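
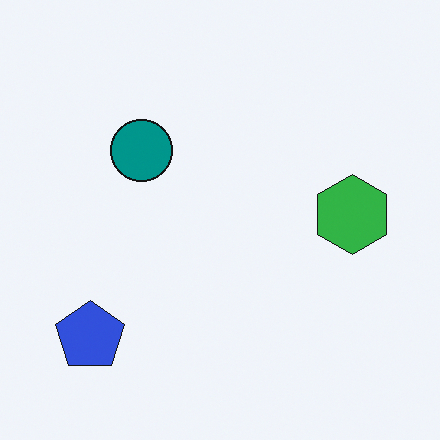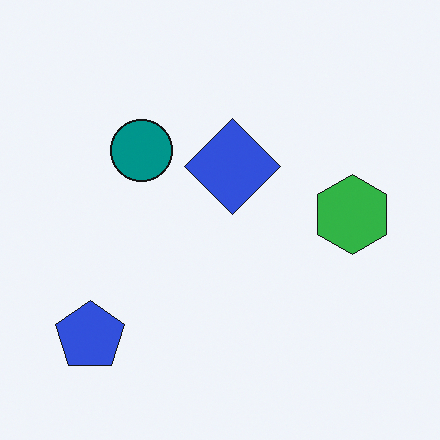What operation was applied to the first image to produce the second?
The second image is the first overlaid with an additional blue diamond.

A blue diamond appears in the second image that is absent from the first.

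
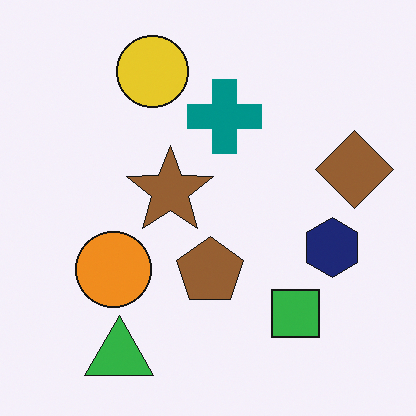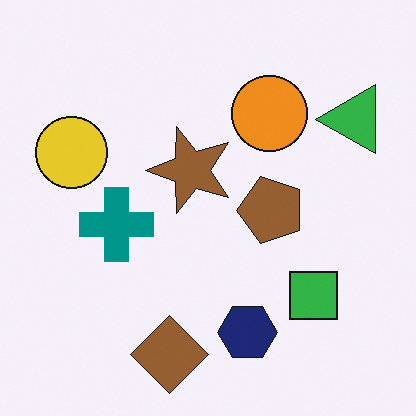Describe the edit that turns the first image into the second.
The image was transposed (reflected across the top-left ↔ bottom-right diagonal).

Shapes have swapped their row and column positions — what was in the top-right is now in the bottom-left — a diagonal reflection.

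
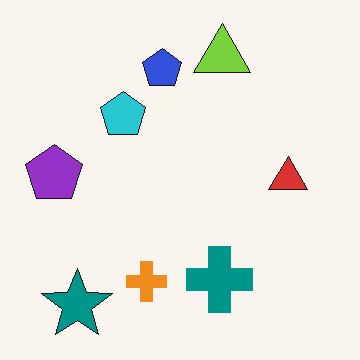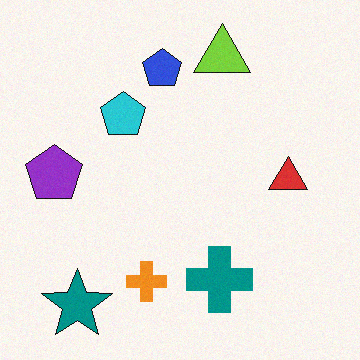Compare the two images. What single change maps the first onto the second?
Degraded with light additive noise.

Random speckle covers the whole image, including the flat background.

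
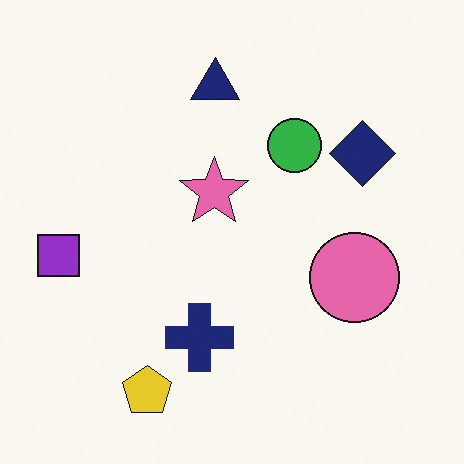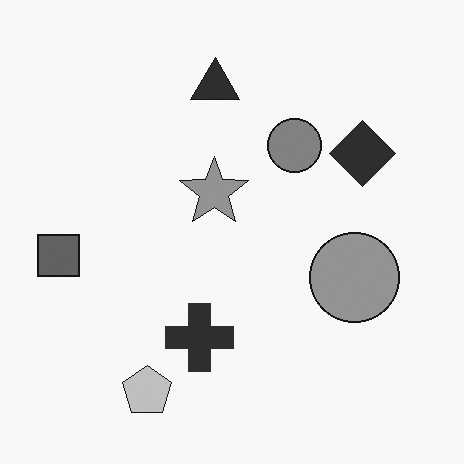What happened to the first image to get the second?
The transformation is: converted to grayscale.

All color is removed — every shape is now a shade of grey.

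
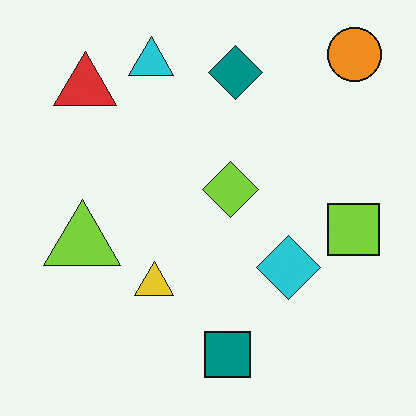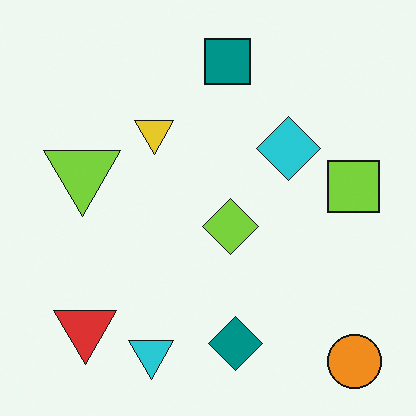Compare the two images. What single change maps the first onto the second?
It was flipped vertically (top ↔ bottom).

The orange circle is in the top-right of the first image and the bottom-right of the second — shapes on opposite sides of the horizontal midline have swapped in a mirror flip.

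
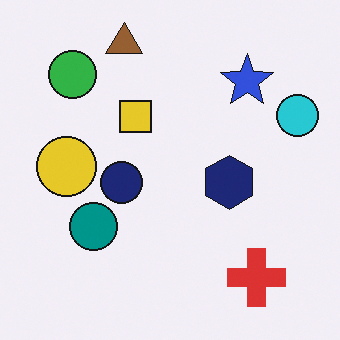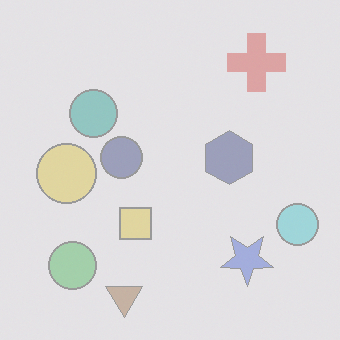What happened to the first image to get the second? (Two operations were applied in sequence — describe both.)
The second image is the first flipped vertically (top ↔ bottom), then given much lower contrast.

The brown triangle is in the top of the first image and the bottom of the second — shapes on opposite sides of the horizontal midline have swapped in a mirror flip. Tones are pushed toward mid-grey across the whole image — a global contrast change.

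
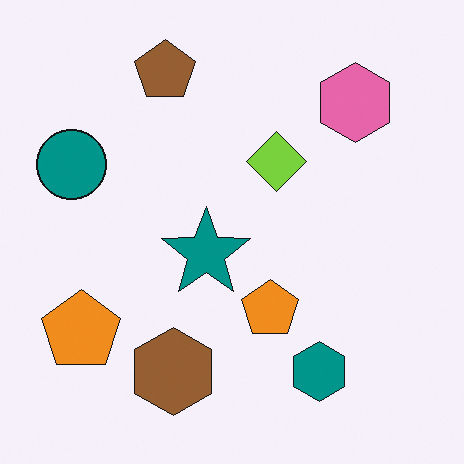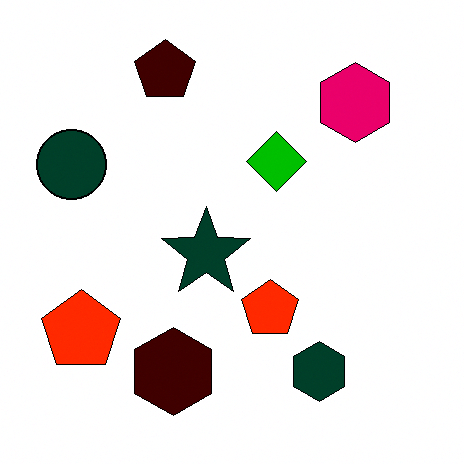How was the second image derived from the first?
The image was given much higher contrast.

Tones are pushed away from mid-grey across the whole image — a global contrast change.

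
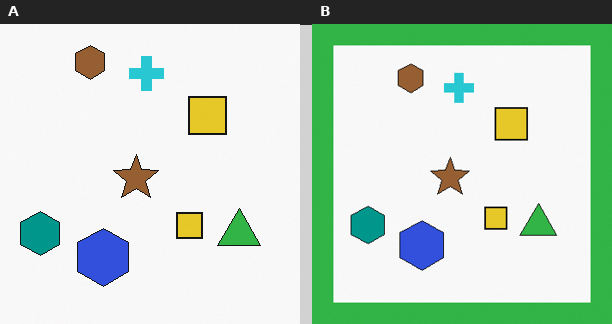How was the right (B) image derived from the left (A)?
This is the original image framed with a green border.

A solid green frame runs around the edge of the right (B) image, with the content slightly shrunk inside it.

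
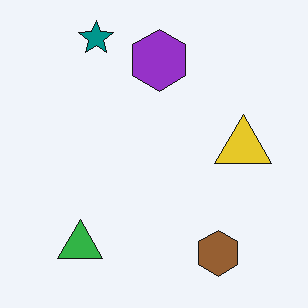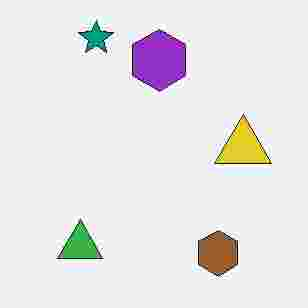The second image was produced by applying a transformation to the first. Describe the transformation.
Degraded with heavy JPEG compression.

Blocky 8×8 compression artifacts appear around shape edges and the flat background shows ringing — characteristic JPEG degradation.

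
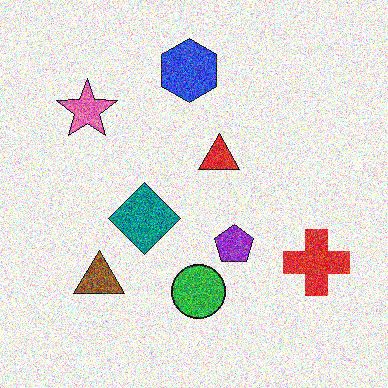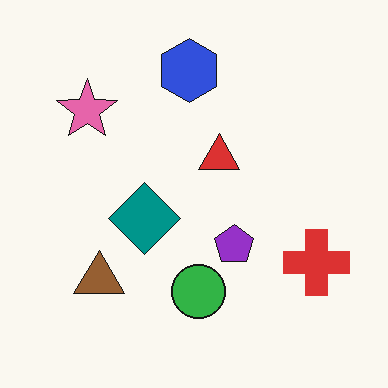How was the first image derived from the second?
It was degraded with strong gaussian noise.

Random speckle covers the whole image, including the flat background.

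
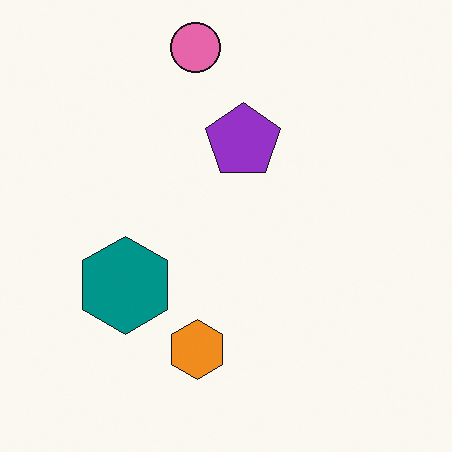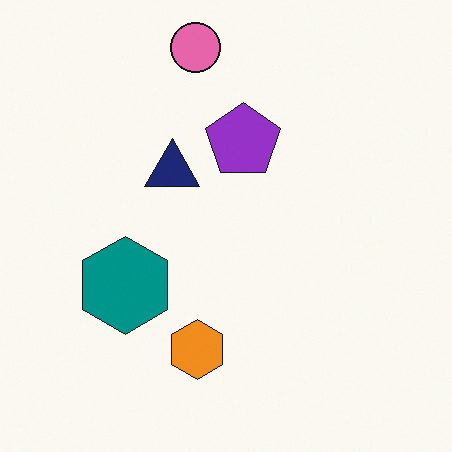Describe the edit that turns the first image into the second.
The image was overlaid with an additional navy triangle.

A navy triangle appears in the second image that is absent from the first.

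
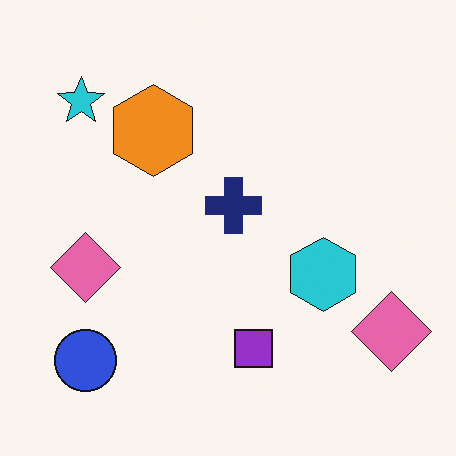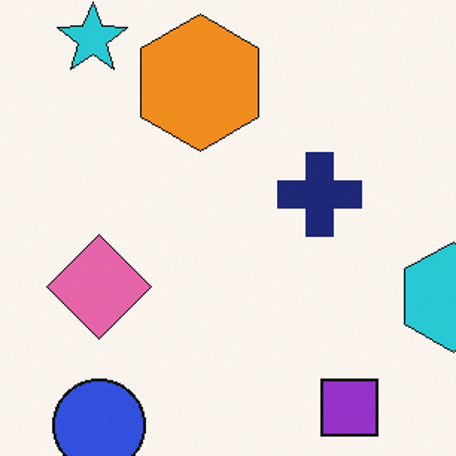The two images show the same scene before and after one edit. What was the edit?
The image was cropped to a modestly smaller region and rescaled.

The visible shapes are larger and the field of view is narrower; shapes near the original edges may be partly or wholly outside the frame — a crop-and-rescale.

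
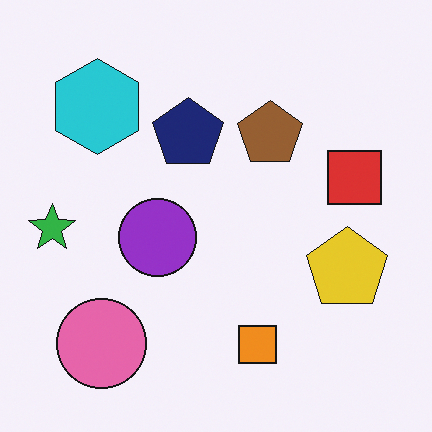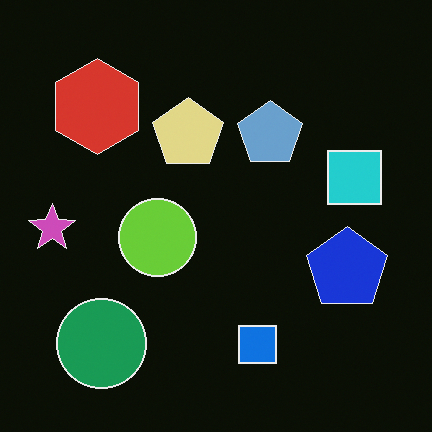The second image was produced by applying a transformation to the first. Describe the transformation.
The second image is the first color-inverted (negative).

The light background has become dark and every shape's color is its complement — a photographic negative.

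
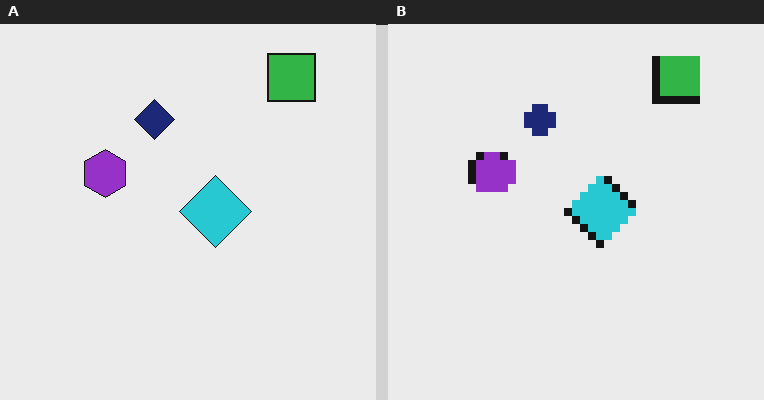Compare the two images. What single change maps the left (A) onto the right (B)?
This is the original image pixelated into visible square blocks.

Shapes are reduced to large square blocks; fine edges and outlines are lost — a downscale-then-upscale (mosaic) effect.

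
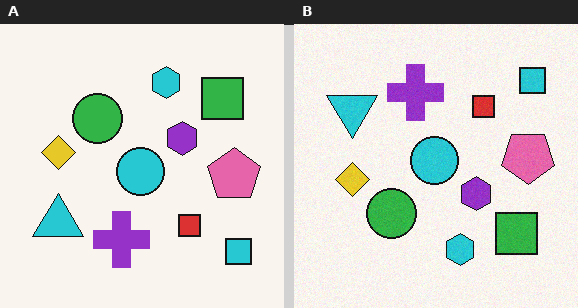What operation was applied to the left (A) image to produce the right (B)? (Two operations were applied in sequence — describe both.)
This is the original image flipped vertically (top ↔ bottom), then degraded with subtle gaussian noise.

The cyan square is in the bottom-right of the left (A) image and the top-right of the right (B) — shapes on opposite sides of the horizontal midline have swapped in a mirror flip. Random speckle covers the whole image, including the flat background.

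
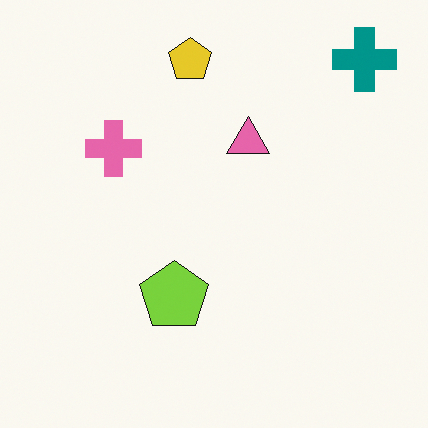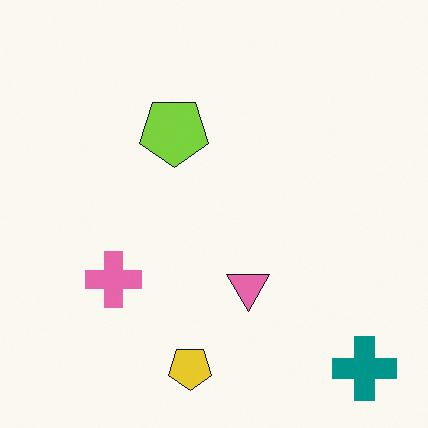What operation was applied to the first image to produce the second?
The transformation is: flipped vertically (top ↔ bottom).

The teal cross is in the top-right of the first image and the bottom-right of the second — shapes on opposite sides of the horizontal midline have swapped in a mirror flip.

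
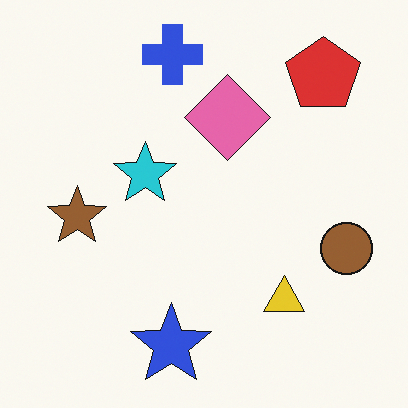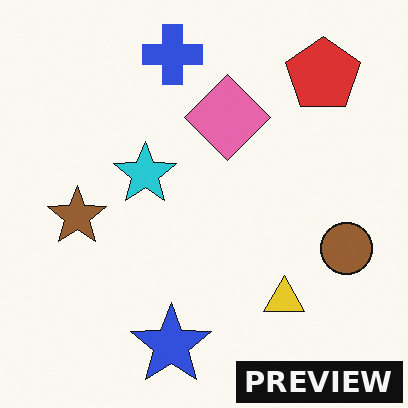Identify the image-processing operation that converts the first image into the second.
The second image is the first watermarked with the text "PREVIEW" in the lower-right corner.

A dark label reading "PREVIEW" appears in the lower-right corner.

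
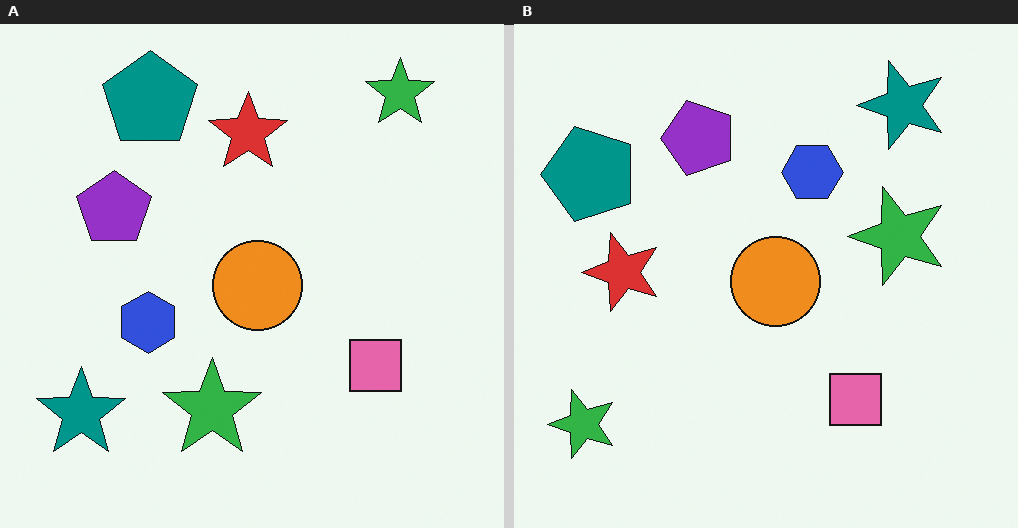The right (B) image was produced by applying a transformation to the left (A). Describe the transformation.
The right (B) image is the left (A) transposed (reflected across the top-left ↔ bottom-right diagonal).

Shapes have swapped their row and column positions — what was in the top-right is now in the bottom-left — a diagonal reflection.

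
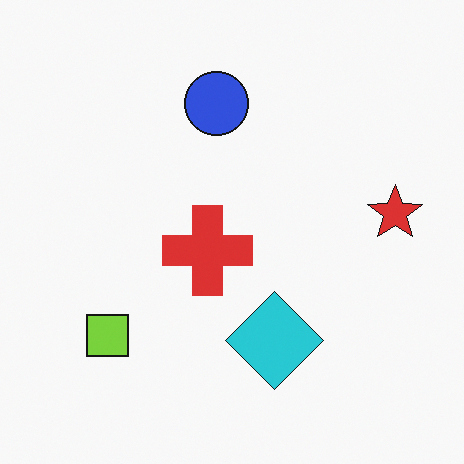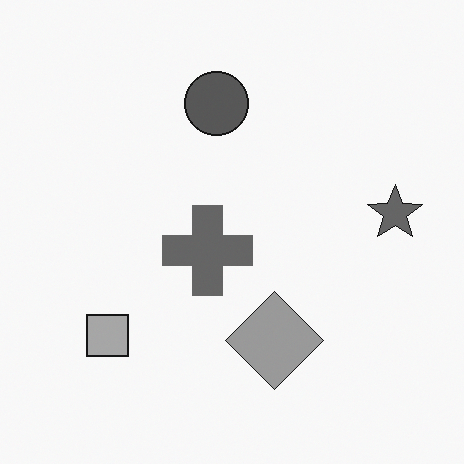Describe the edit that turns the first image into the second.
The transformation is: converted to grayscale.

All color is removed — every shape is now a shade of grey.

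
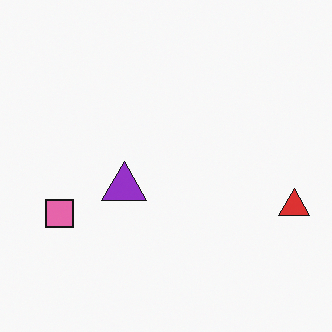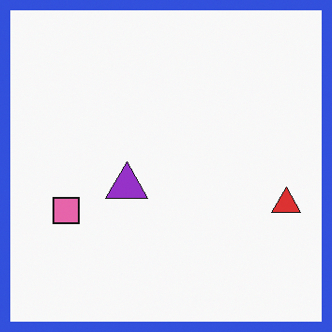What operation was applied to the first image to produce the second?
The second image is the first framed with a blue border.

A solid blue frame runs around the edge of the second image, with the content slightly shrunk inside it.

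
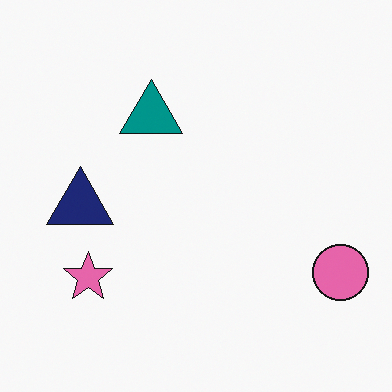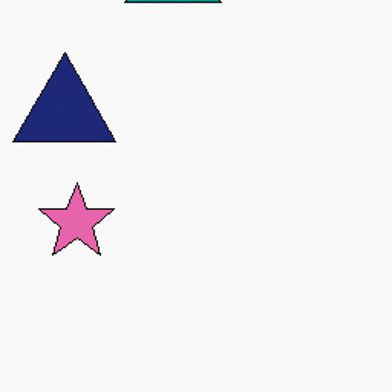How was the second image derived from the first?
This is the original image cropped to a modestly smaller region and rescaled.

The visible shapes are larger and the field of view is narrower; shapes near the original edges may be partly or wholly outside the frame — a crop-and-rescale.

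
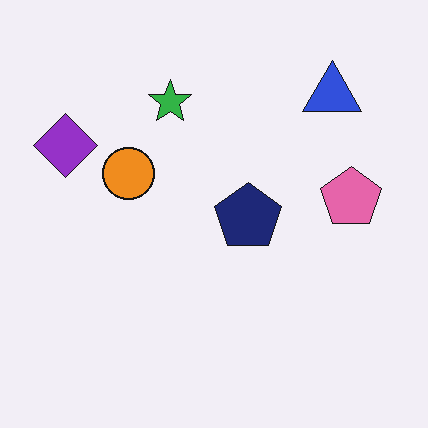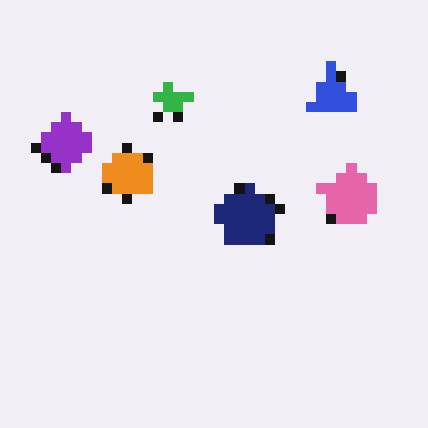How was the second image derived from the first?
The transformation is: coarsely pixelated.

Shapes are reduced to large square blocks; fine edges and outlines are lost — a downscale-then-upscale (mosaic) effect.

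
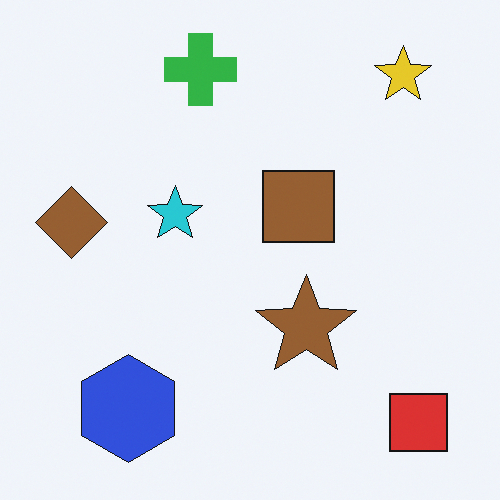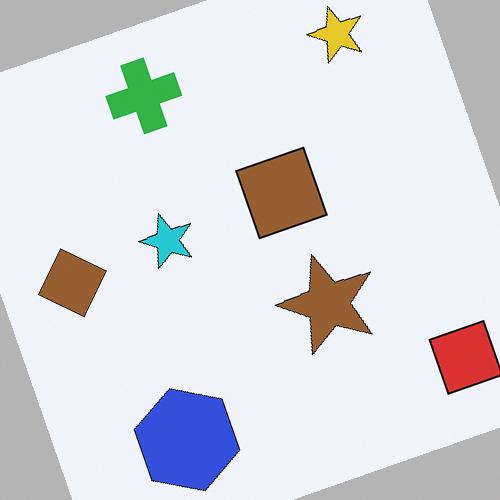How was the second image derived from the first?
Rotated counter-clockwise by a moderate amount.

Every shape is tilted by the same angle and the image corners show triangular fill wedges — a whole-image rotation by a non-right angle.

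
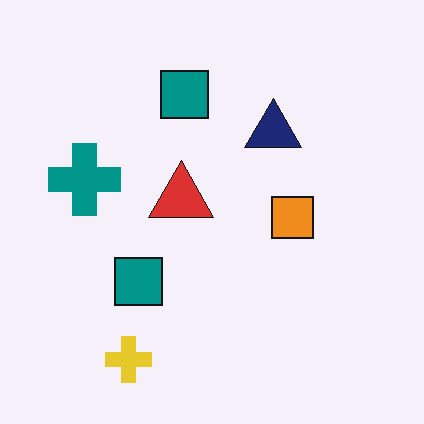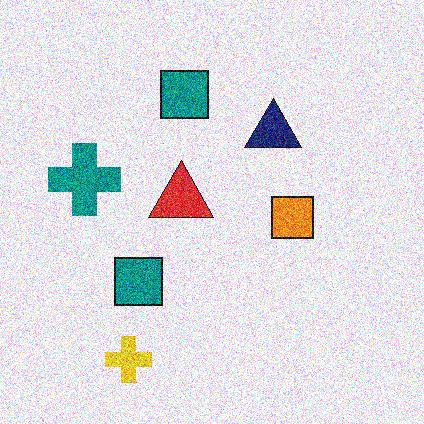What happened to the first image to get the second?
It was degraded with strong gaussian noise.

Random speckle covers the whole image, including the flat background.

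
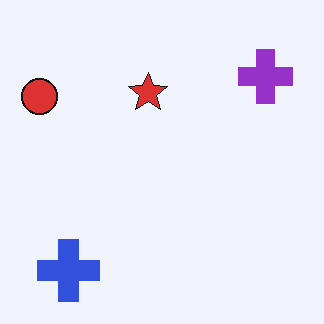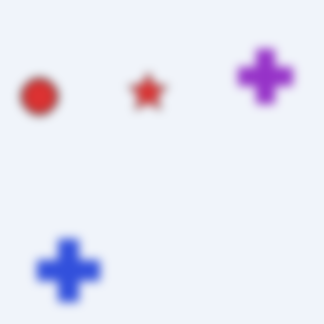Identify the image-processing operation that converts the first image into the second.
Moderately blurred.

Shape edges and outlines are uniformly softened across the whole image.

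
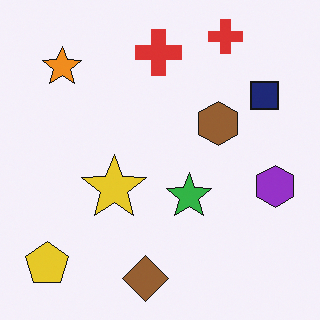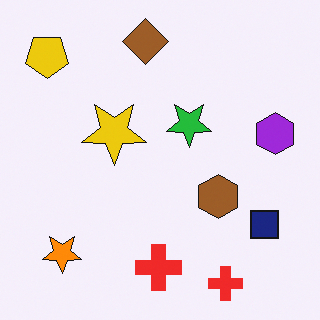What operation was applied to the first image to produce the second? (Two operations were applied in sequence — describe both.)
The second image is the first slightly oversaturated, then flipped vertically (top ↔ bottom).

All colors are more vivid — a global saturation change. The brown diamond is in the bottom of the first image and the top of the second — shapes on opposite sides of the horizontal midline have swapped in a mirror flip.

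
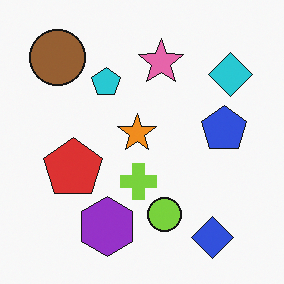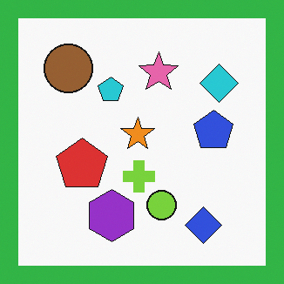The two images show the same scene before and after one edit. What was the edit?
Framed with a green border.

A solid green frame runs around the edge of the second image, with the content slightly shrunk inside it.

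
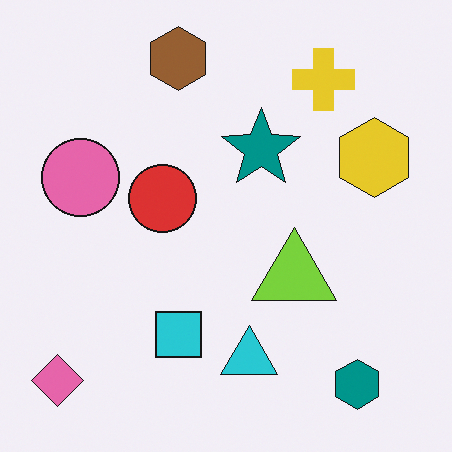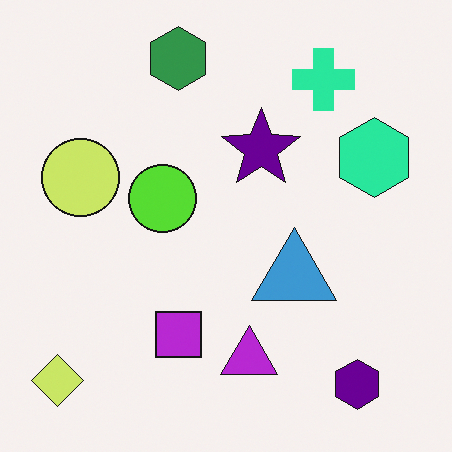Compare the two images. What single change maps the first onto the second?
Hue-shifted through roughly a third of the color wheel.

Every shape's color has rotated by the same amount around the hue wheel — a uniform hue shift.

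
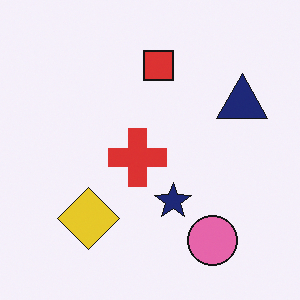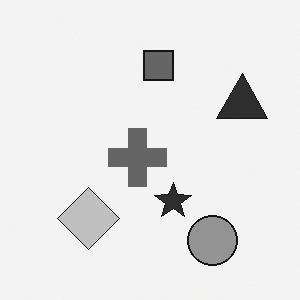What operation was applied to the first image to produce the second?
The image was converted to grayscale.

All color is removed — every shape is now a shade of grey.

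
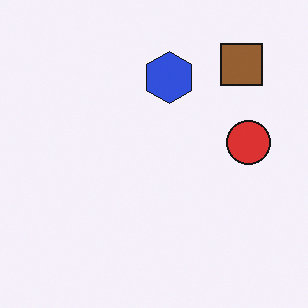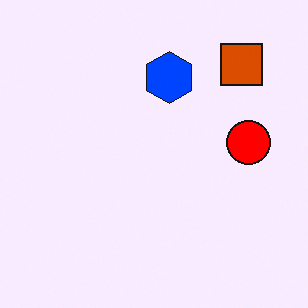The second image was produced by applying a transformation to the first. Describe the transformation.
The image was made much more vivid (saturation change).

All colors are more vivid — a global saturation change.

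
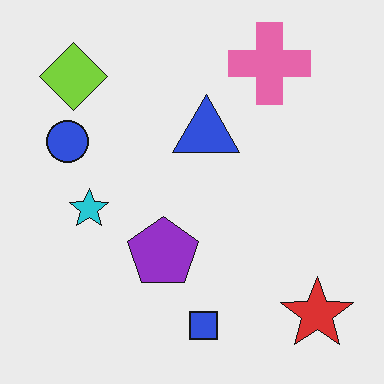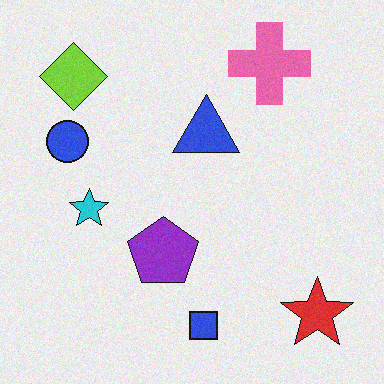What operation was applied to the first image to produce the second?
It was degraded with a light layer of grain.

Random speckle covers the whole image, including the flat background.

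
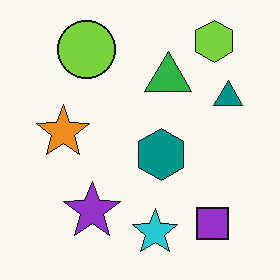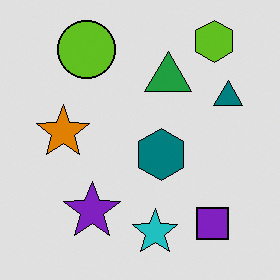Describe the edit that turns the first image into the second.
The second image is the first posterized to a reduced palette.

Each flat color has snapped to a coarser quantized level — most visibly, the near-white background has dropped to a flat grey.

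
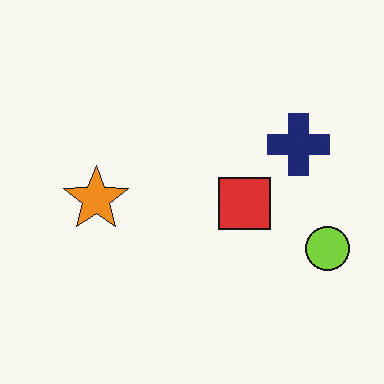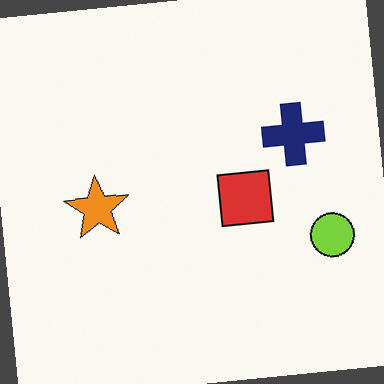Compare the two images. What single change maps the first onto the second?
This is the original image rotated counter-clockwise by a slight angle.

Every shape is tilted by the same angle and the image corners show triangular fill wedges — a whole-image rotation by a non-right angle.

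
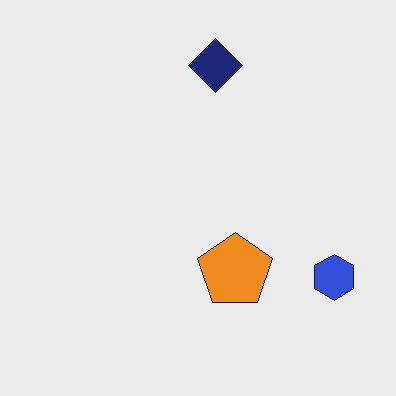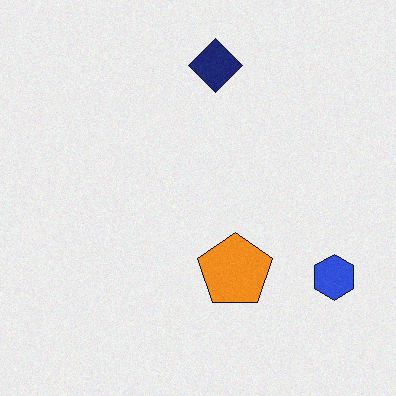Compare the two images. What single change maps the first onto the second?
The image was degraded with a light layer of grain.

Random speckle covers the whole image, including the flat background.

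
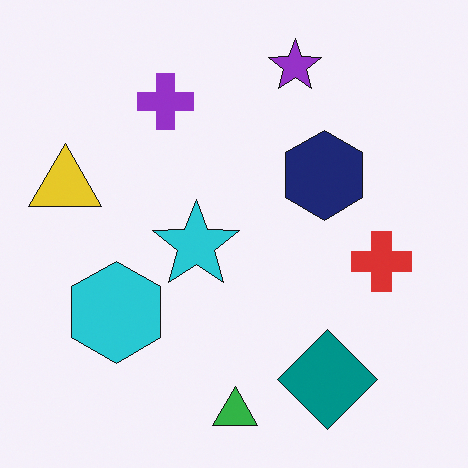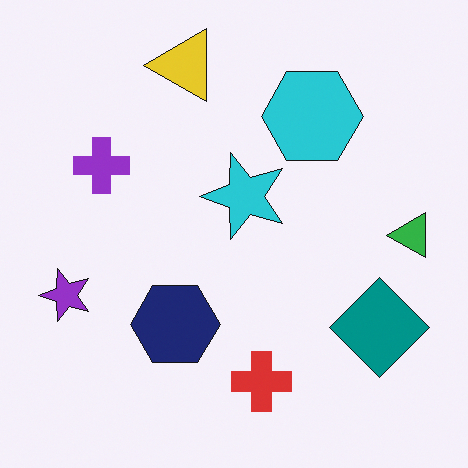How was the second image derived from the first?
The transformation is: transposed (reflected across the top-left ↔ bottom-right diagonal).

Shapes have swapped their row and column positions — what was in the top-right is now in the bottom-left — a diagonal reflection.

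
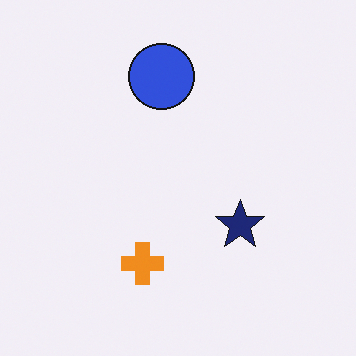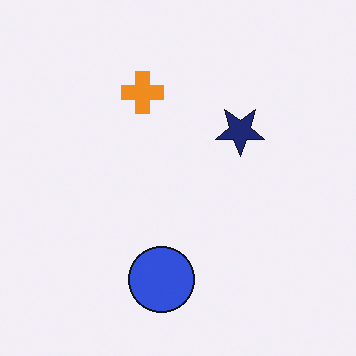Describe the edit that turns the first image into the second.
It was flipped vertically (top ↔ bottom).

The blue circle is in the top of the first image and the bottom of the second — shapes on opposite sides of the horizontal midline have swapped in a mirror flip.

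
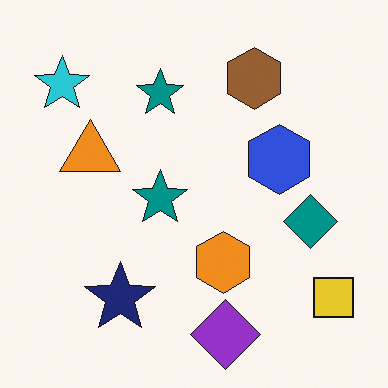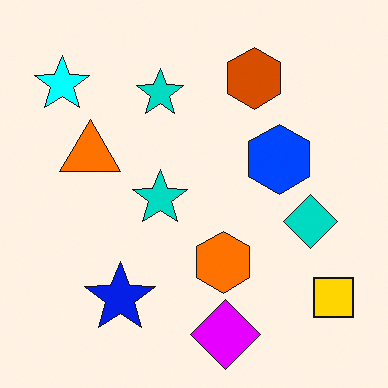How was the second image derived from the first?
This is the original image heavily oversaturated.

All colors are more vivid — a global saturation change.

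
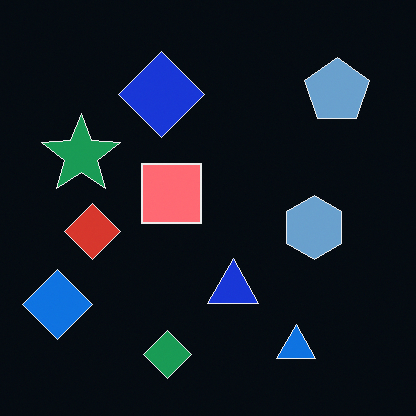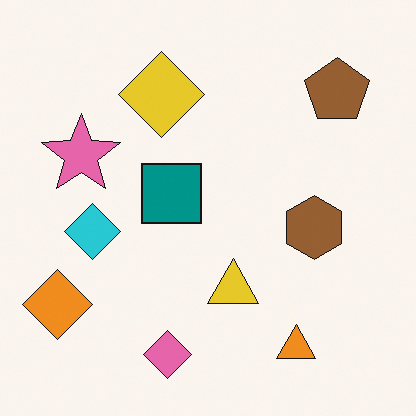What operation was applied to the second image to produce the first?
The transformation is: color-inverted (negative).

The light background has become dark and every shape's color is its complement — a photographic negative.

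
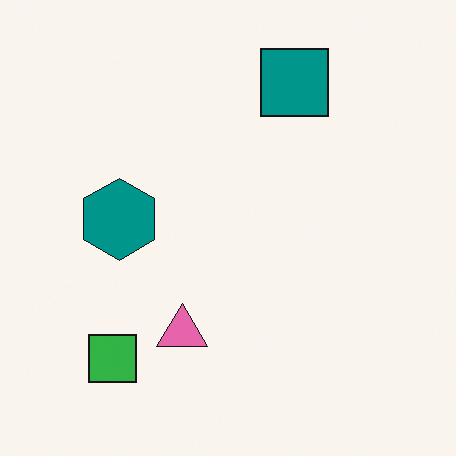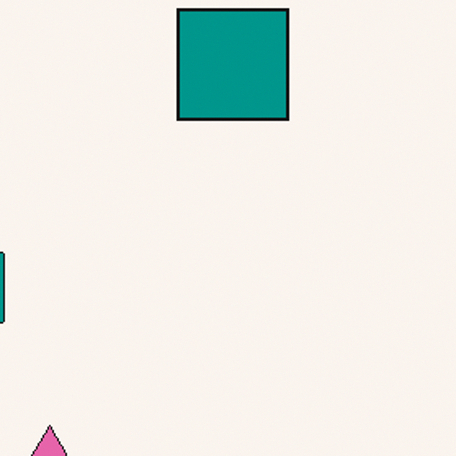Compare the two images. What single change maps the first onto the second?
This is the original image cropped to a noticeably smaller region and rescaled.

The visible shapes are larger and the field of view is narrower; shapes near the original edges may be partly or wholly outside the frame — a crop-and-rescale.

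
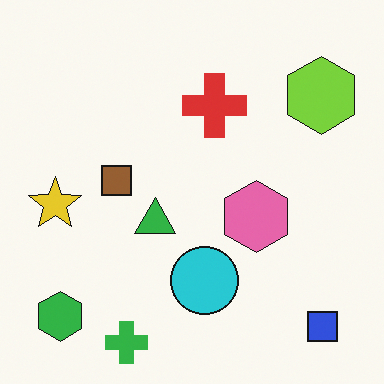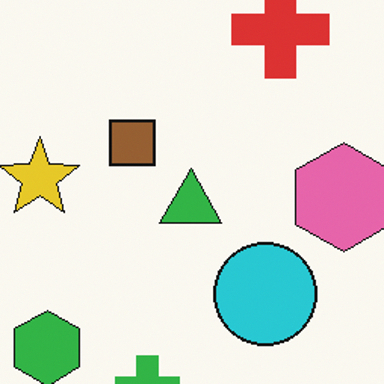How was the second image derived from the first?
It was cropped slightly and scaled back up.

The visible shapes are larger and the field of view is narrower; shapes near the original edges may be partly or wholly outside the frame — a crop-and-rescale.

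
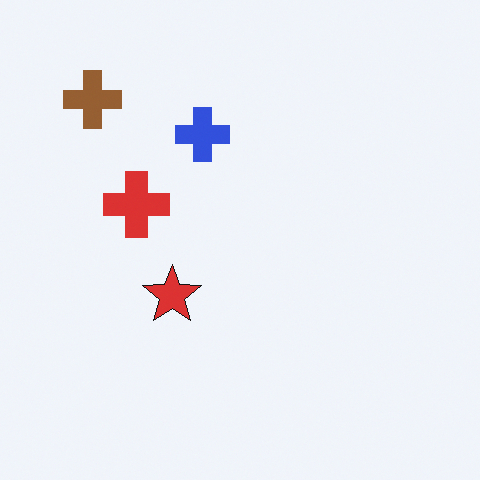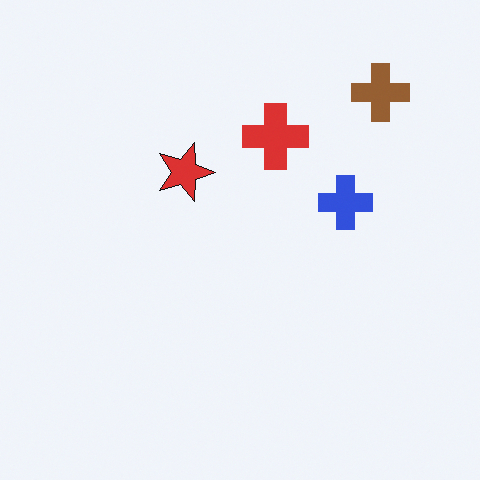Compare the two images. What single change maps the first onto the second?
The transformation is: rotated 90° clockwise.

The brown cross sits in the top-left of the first image and the top-right of the second — consistent with a whole-image 90° clockwise rotation.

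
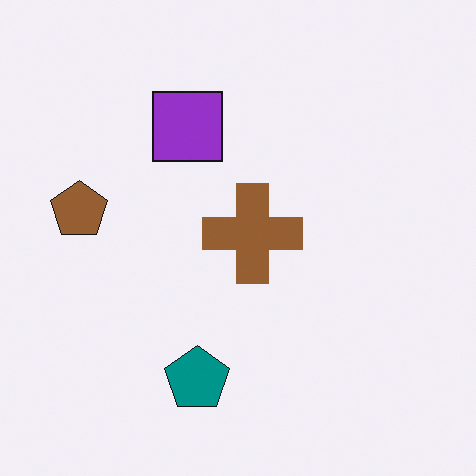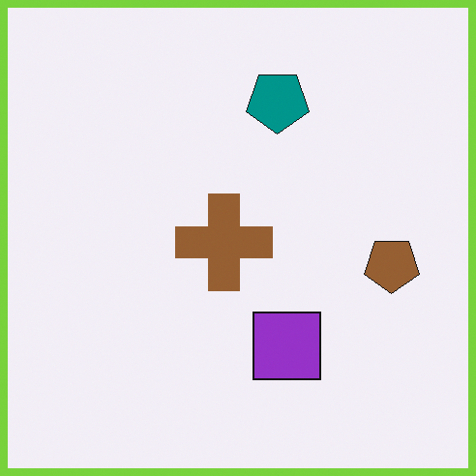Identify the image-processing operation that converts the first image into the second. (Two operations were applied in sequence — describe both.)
It was rotated 180°, then framed with a lime border.

The brown pentagon sits in the left of the first image and the right of the second — consistent with a whole-image 180° rotation. A solid lime frame runs around the edge of the second image, with the content slightly shrunk inside it.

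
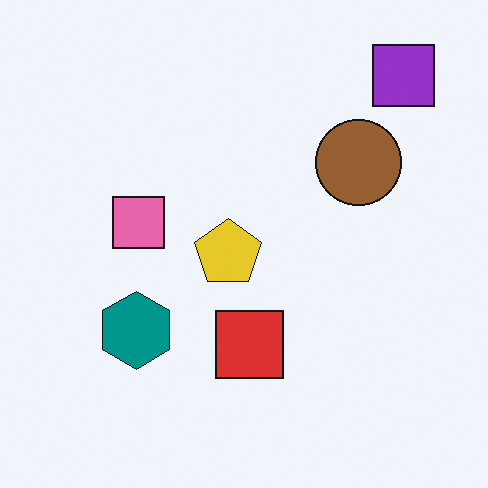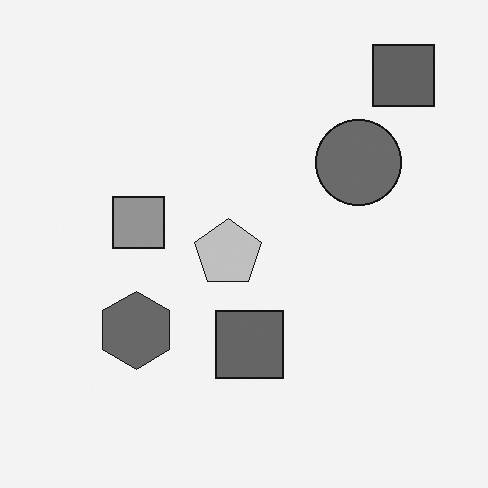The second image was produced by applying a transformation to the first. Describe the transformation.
Converted to grayscale.

All color is removed — every shape is now a shade of grey.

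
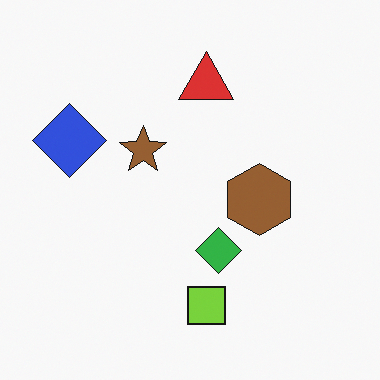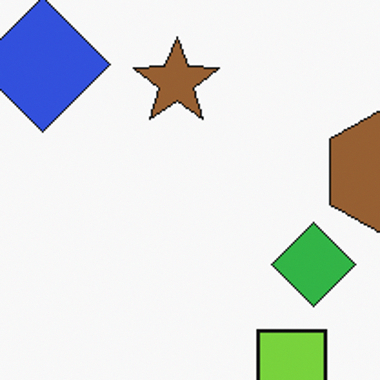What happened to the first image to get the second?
It was cropped to a noticeably smaller region and rescaled.

The visible shapes are larger and the field of view is narrower; shapes near the original edges may be partly or wholly outside the frame — a crop-and-rescale.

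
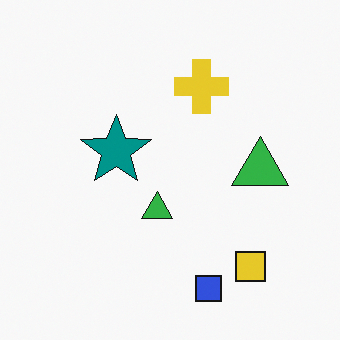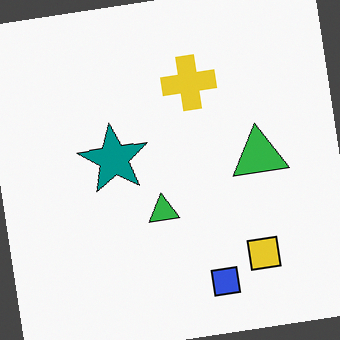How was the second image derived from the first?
The image was rotated counter-clockwise by a slight angle.

Every shape is tilted by the same angle and the image corners show triangular fill wedges — a whole-image rotation by a non-right angle.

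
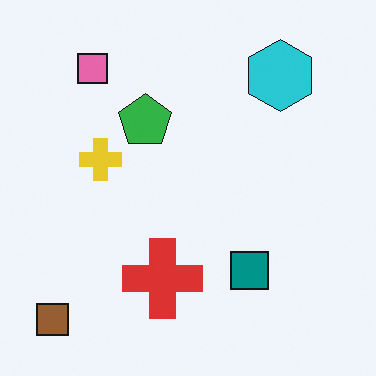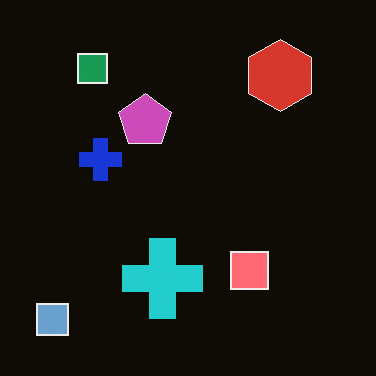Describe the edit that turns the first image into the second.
The image was color-inverted (negative).

The light background has become dark and every shape's color is its complement — a photographic negative.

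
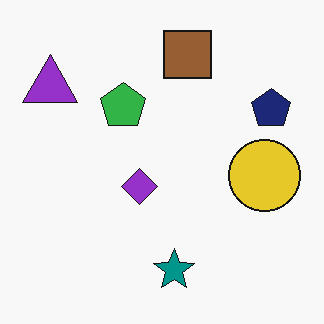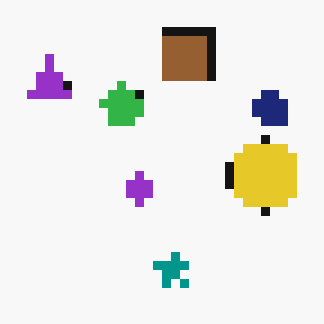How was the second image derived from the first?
The transformation is: coarsely pixelated.

Shapes are reduced to large square blocks; fine edges and outlines are lost — a downscale-then-upscale (mosaic) effect.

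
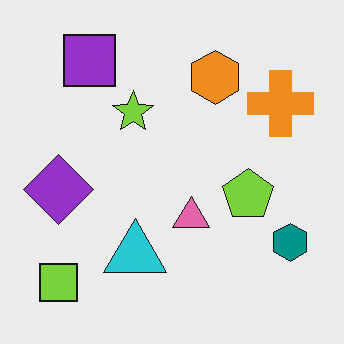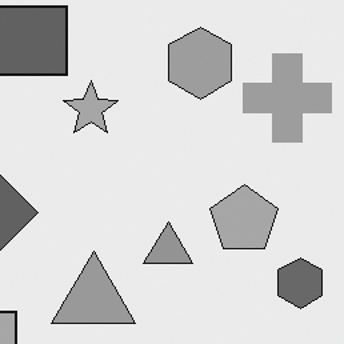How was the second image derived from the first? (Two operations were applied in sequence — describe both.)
This is the original image converted to grayscale, then cropped to a modestly smaller region and rescaled.

All color is removed — every shape is now a shade of grey. The visible shapes are larger and the field of view is narrower; shapes near the original edges may be partly or wholly outside the frame — a crop-and-rescale.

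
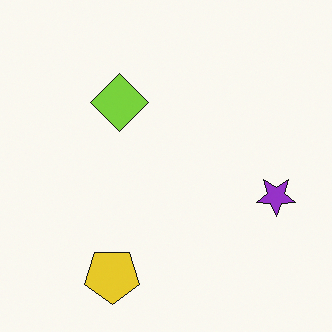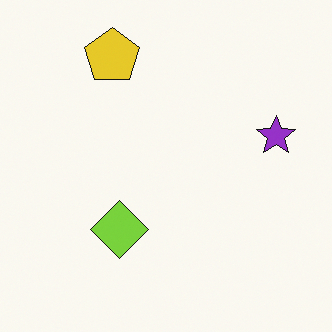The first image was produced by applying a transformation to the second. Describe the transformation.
It was flipped vertically (top ↔ bottom).

The yellow pentagon is in the top of the second image and the bottom of the first — shapes on opposite sides of the horizontal midline have swapped in a mirror flip.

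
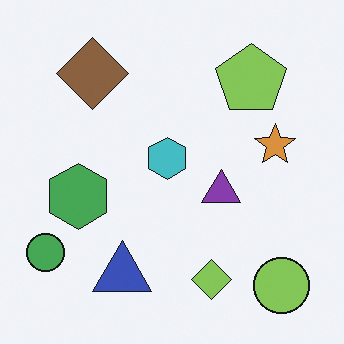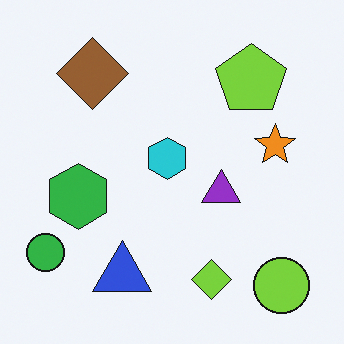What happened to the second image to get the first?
The image was slightly desaturated.

All colors are more muted and greyish — a global saturation change.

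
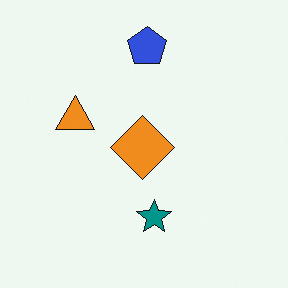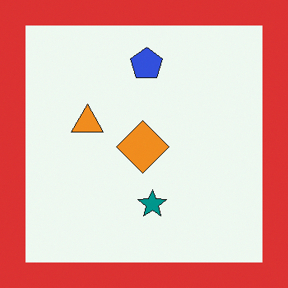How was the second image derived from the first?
It was framed with a red border.

A solid red frame runs around the edge of the second image, with the content slightly shrunk inside it.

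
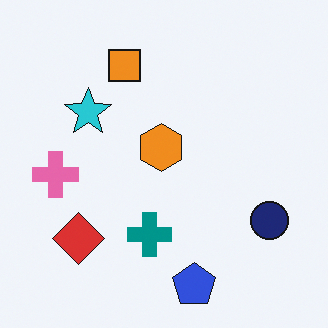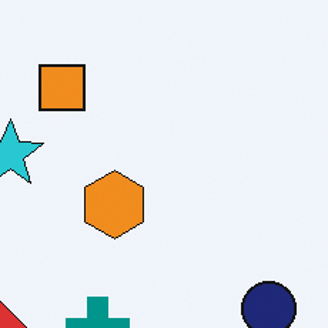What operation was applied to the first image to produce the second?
Cropped slightly and scaled back up.

The visible shapes are larger and the field of view is narrower; shapes near the original edges may be partly or wholly outside the frame — a crop-and-rescale.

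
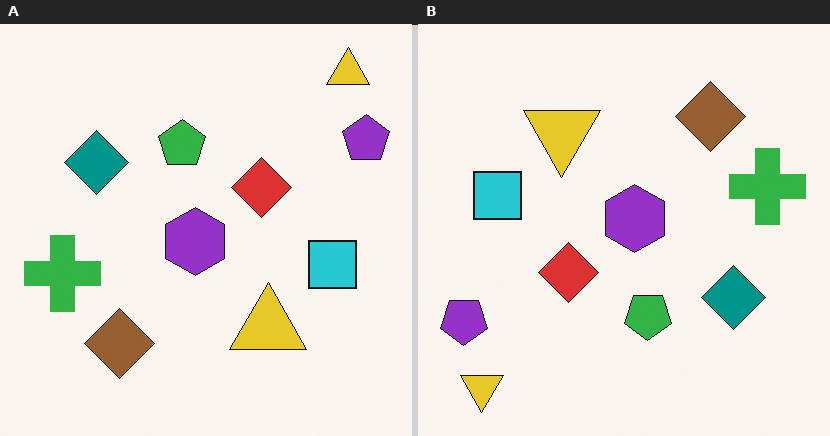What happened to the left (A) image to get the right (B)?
It was rotated 180°.

The purple pentagon sits in the top-right of the left (A) image and the bottom-left of the right (B) — consistent with a whole-image 180° rotation.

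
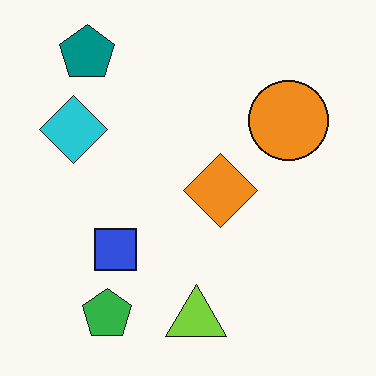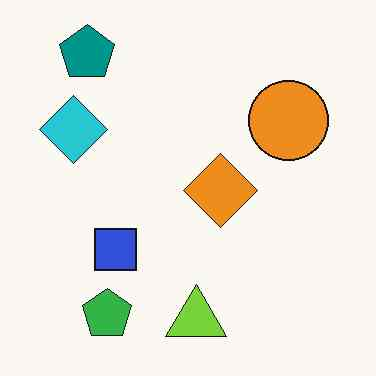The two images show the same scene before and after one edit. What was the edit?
The transformation is: JPEG-compressed with visible artifacts.

Blocky 8×8 compression artifacts appear around shape edges and the flat background shows ringing — characteristic JPEG degradation.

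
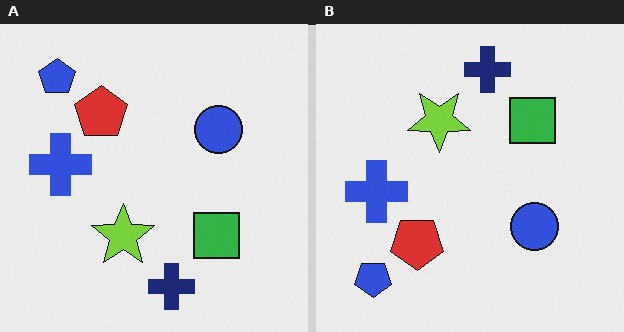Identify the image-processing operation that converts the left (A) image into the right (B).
The image was flipped vertically (top ↔ bottom).

The navy cross is in the bottom of the left (A) image and the top of the right (B) — shapes on opposite sides of the horizontal midline have swapped in a mirror flip.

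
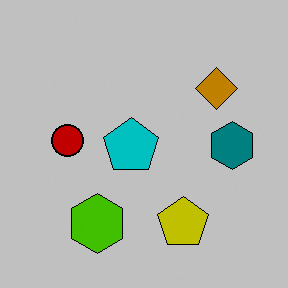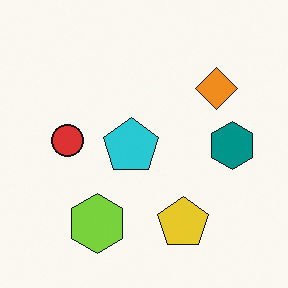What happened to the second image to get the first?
This is the original image aggressively posterized.

Each flat color has snapped to a coarser quantized level — most visibly, the near-white background has dropped to a flat grey.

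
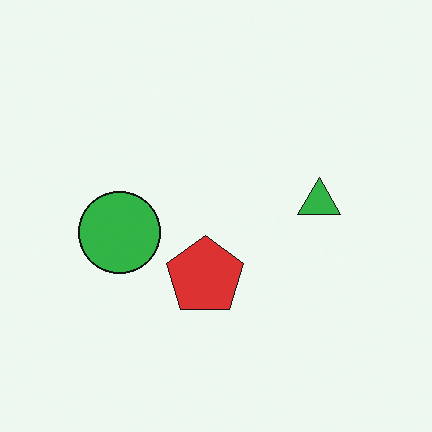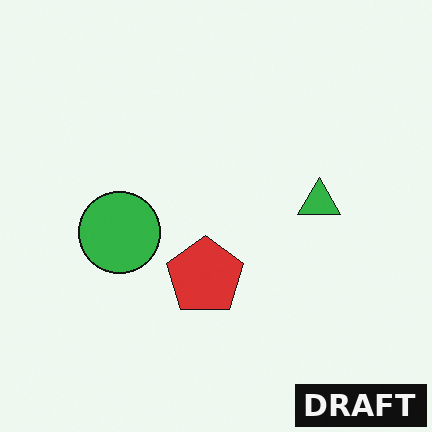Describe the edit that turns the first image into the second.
The second image is the first watermarked with the text "DRAFT" in the lower-right corner.

A dark label reading "DRAFT" appears in the lower-right corner.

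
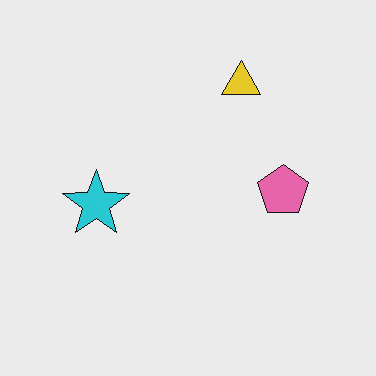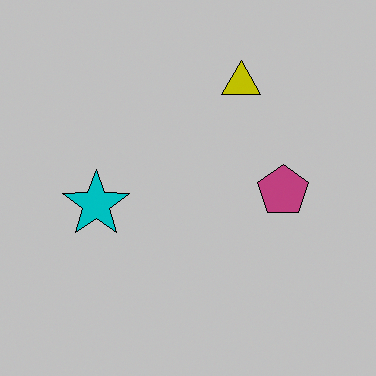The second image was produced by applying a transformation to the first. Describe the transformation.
The image was heavily posterized to just a handful of flat colors.

Each flat color has snapped to a coarser quantized level — most visibly, the near-white background has dropped to a flat grey.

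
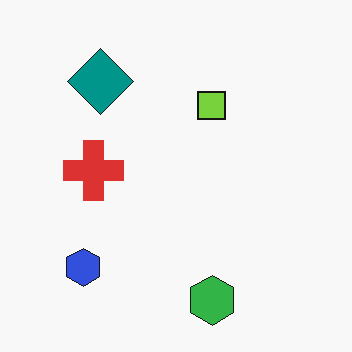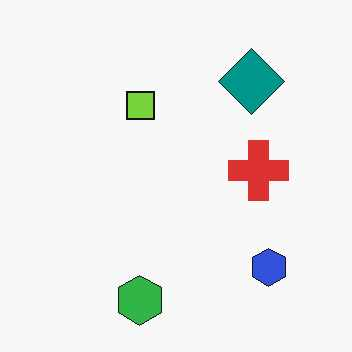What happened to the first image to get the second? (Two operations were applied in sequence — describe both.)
The transformation is: flipped horizontally (left ↔ right), then given moderate JPEG compression.

The blue hexagon is in the bottom-left of the first image and the bottom-right of the second — shapes on opposite sides of the vertical midline have swapped in a mirror flip. Blocky 8×8 compression artifacts appear around shape edges and the flat background shows ringing — characteristic JPEG degradation.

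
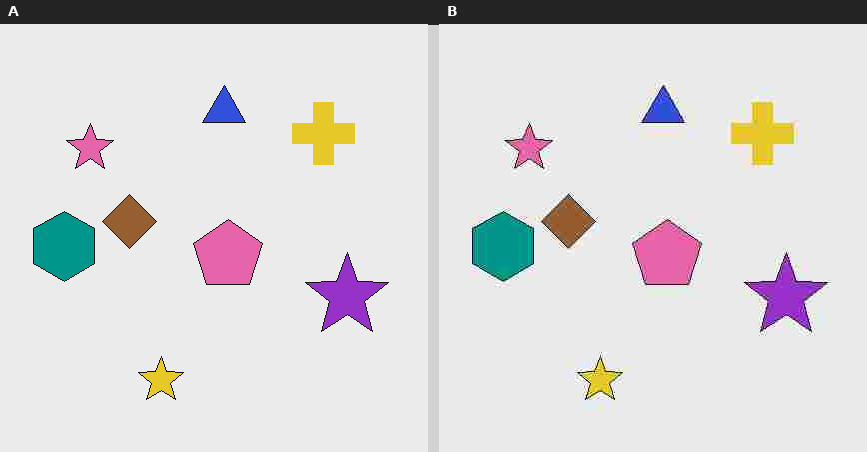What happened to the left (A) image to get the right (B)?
This is the original image heavily JPEG-compressed with obvious blocking artifacts.

Blocky 8×8 compression artifacts appear around shape edges and the flat background shows ringing — characteristic JPEG degradation.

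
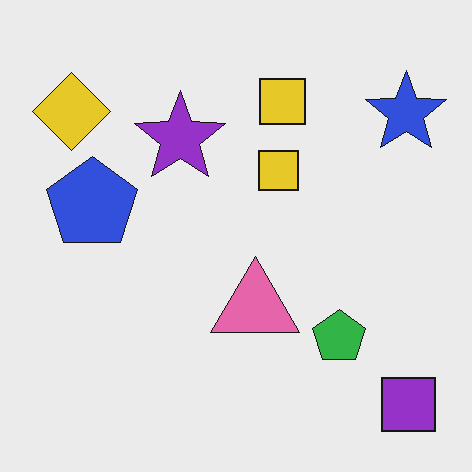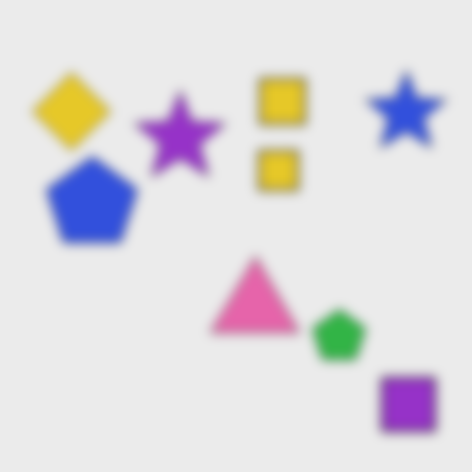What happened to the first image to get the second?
This is the original image heavily blurred.

Shape edges and outlines are uniformly softened across the whole image.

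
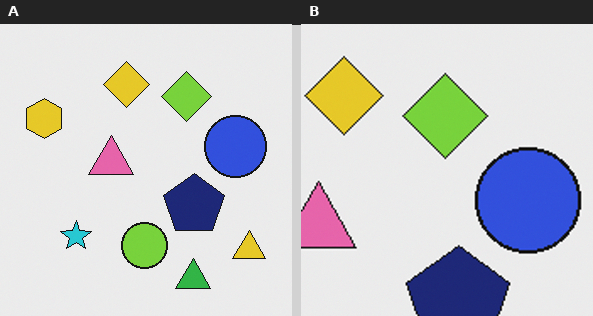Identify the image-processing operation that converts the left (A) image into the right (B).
The image was cropped to a noticeably smaller region and rescaled.

The visible shapes are larger and the field of view is narrower; shapes near the original edges may be partly or wholly outside the frame — a crop-and-rescale.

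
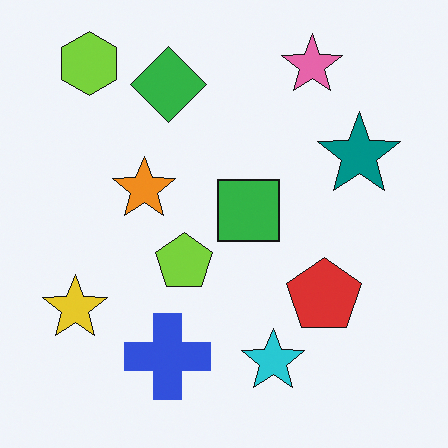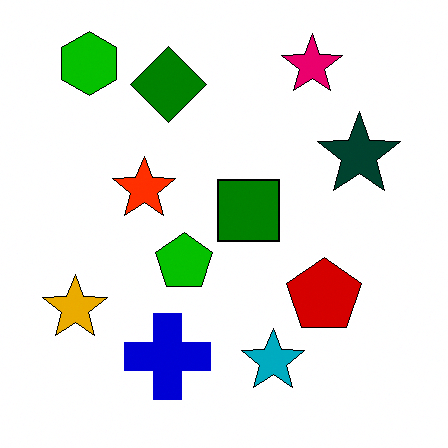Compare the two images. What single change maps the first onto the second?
The transformation is: given much higher contrast.

Tones are pushed away from mid-grey across the whole image — a global contrast change.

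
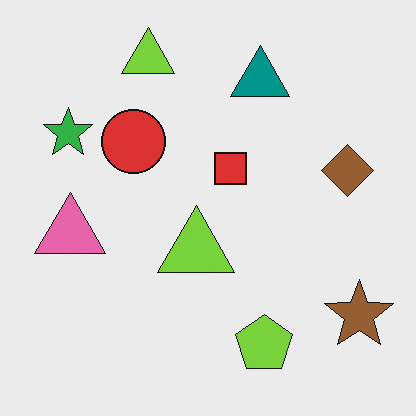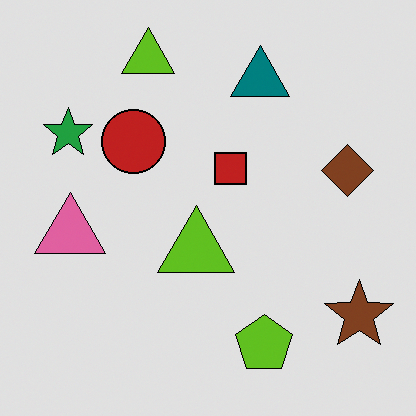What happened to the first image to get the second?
This is the original image moderately posterized.

Each flat color has snapped to a coarser quantized level — most visibly, the near-white background has dropped to a flat grey.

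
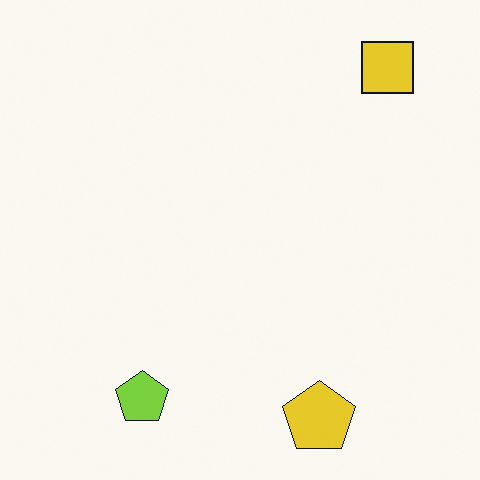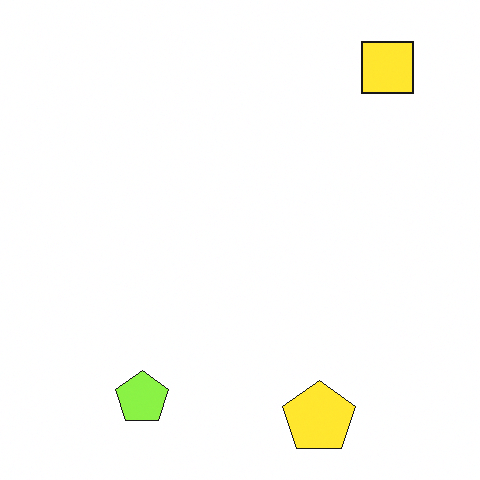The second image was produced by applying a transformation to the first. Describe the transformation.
Slightly brightened.

Every pixel — background and shapes alike — is uniformly brightened.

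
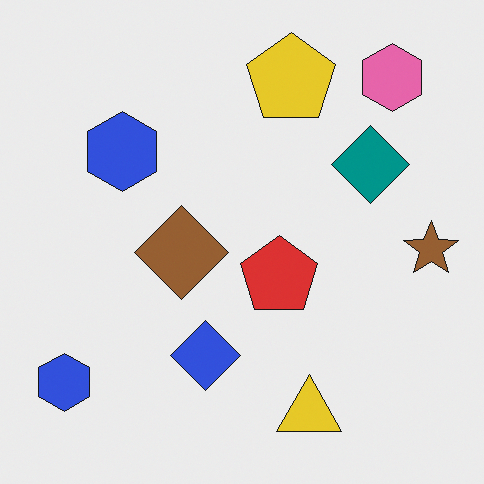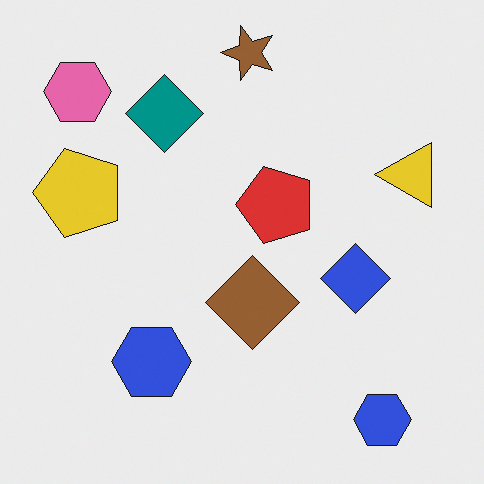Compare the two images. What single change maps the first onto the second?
Rotated 90° counter-clockwise.

The pink hexagon sits in the top-right of the first image and the top-left of the second — consistent with a whole-image 90° counter-clockwise rotation.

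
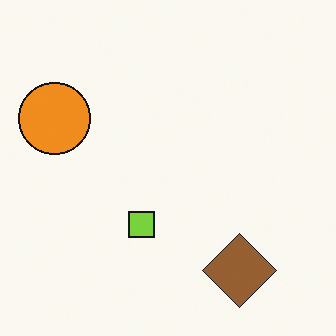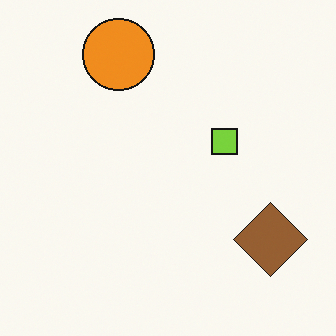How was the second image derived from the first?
Transposed (reflected across the top-left ↔ bottom-right diagonal).

Shapes have swapped their row and column positions — what was in the top-right is now in the bottom-left — a diagonal reflection.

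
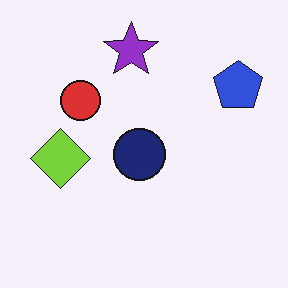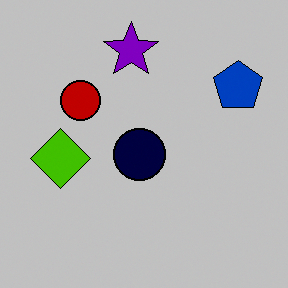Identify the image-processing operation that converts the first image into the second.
The transformation is: aggressively posterized.

Each flat color has snapped to a coarser quantized level — most visibly, the near-white background has dropped to a flat grey.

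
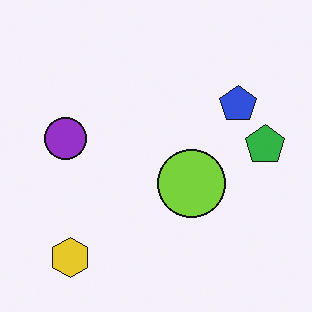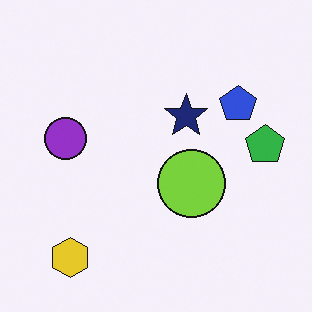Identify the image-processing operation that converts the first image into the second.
This is the original image overlaid with an additional navy star.

A navy star appears in the second image that is absent from the first.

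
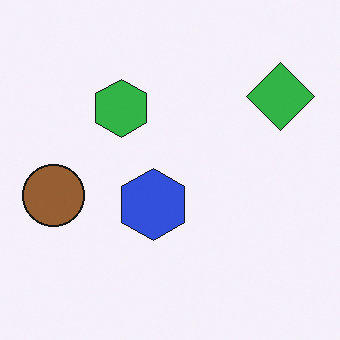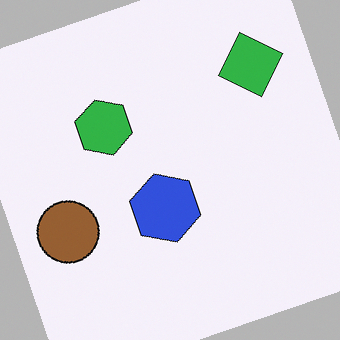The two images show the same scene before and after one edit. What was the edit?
The second image is the first rotated counter-clockwise by a moderate amount.

Every shape is tilted by the same angle and the image corners show triangular fill wedges — a whole-image rotation by a non-right angle.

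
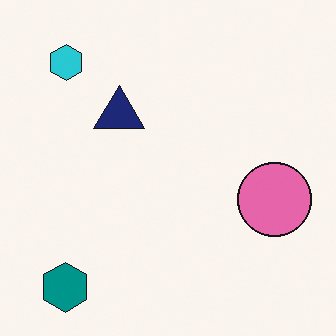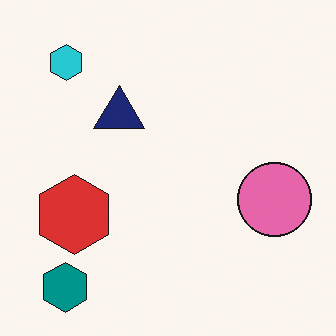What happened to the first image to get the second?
Overlaid with an additional red hexagon.

A red hexagon appears in the second image that is absent from the first.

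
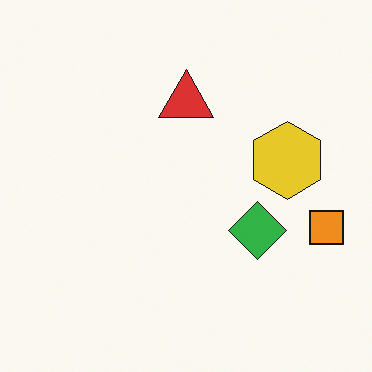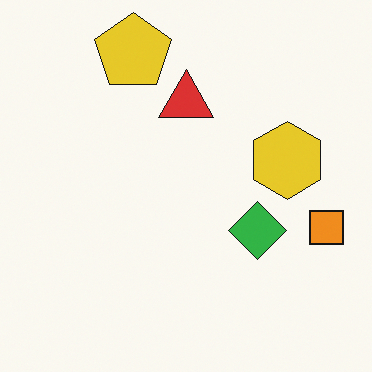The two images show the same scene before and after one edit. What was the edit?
This is the original image overlaid with an additional yellow pentagon.

A yellow pentagon appears in the second image that is absent from the first.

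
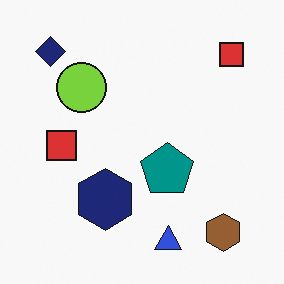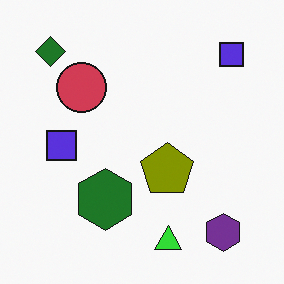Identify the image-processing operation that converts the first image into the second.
Hue-shifted through roughly half the color wheel.

Every shape's color has rotated by the same amount around the hue wheel — a uniform hue shift.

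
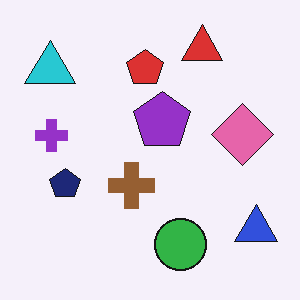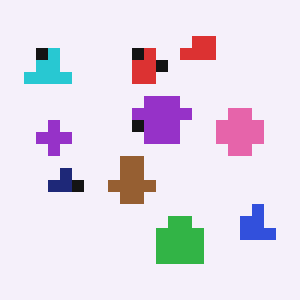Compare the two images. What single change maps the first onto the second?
Coarsely pixelated.

Shapes are reduced to large square blocks; fine edges and outlines are lost — a downscale-then-upscale (mosaic) effect.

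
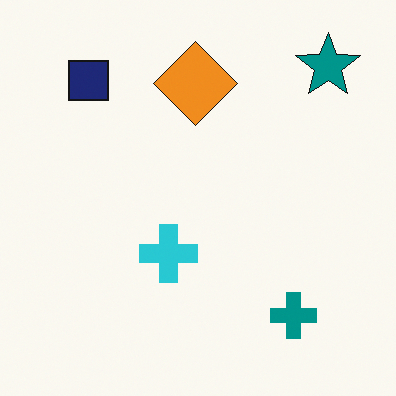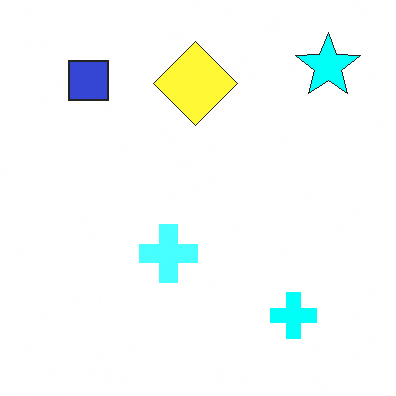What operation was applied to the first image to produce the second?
It was noticeably brightened.

Every pixel — background and shapes alike — is uniformly brightened.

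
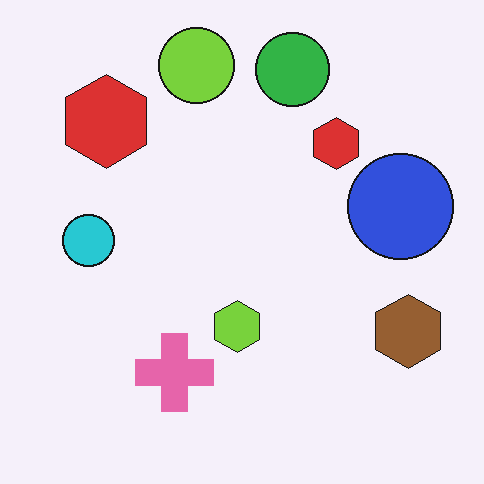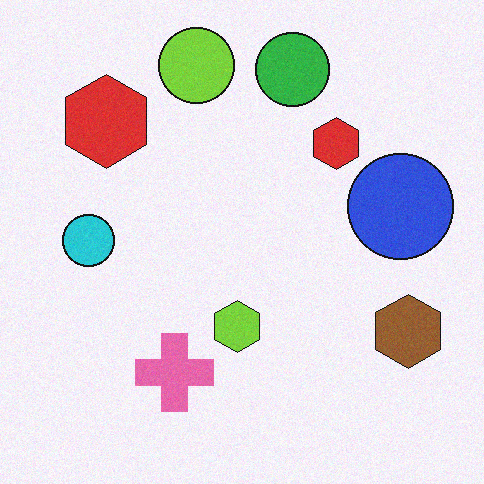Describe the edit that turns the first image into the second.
This is the original image degraded with light additive noise.

Random speckle covers the whole image, including the flat background.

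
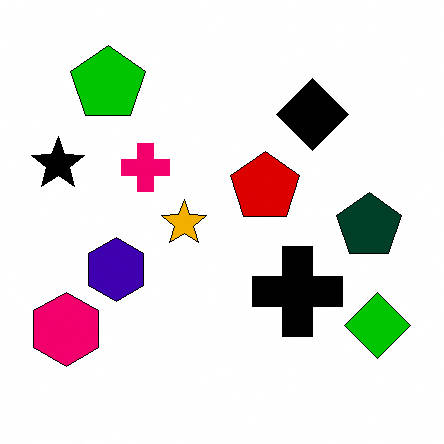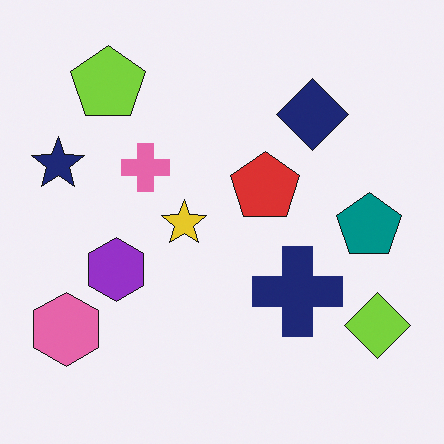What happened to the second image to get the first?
It was boosted in contrast.

Tones are pushed away from mid-grey across the whole image — a global contrast change.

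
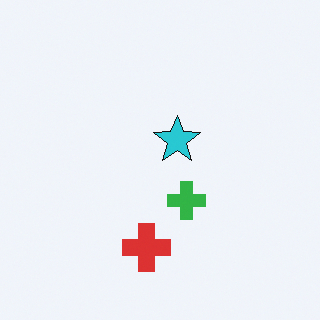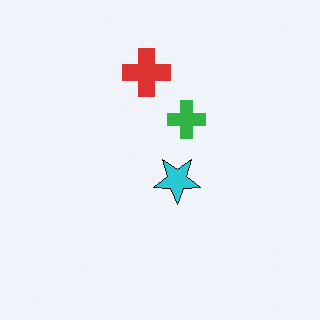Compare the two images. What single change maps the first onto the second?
Flipped vertically (top ↔ bottom).

The red cross is in the bottom of the first image and the top of the second — shapes on opposite sides of the horizontal midline have swapped in a mirror flip.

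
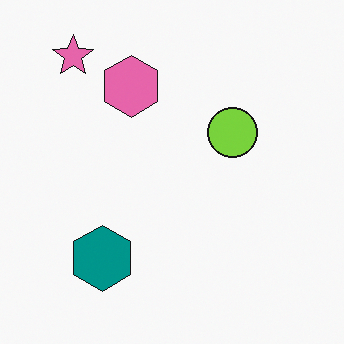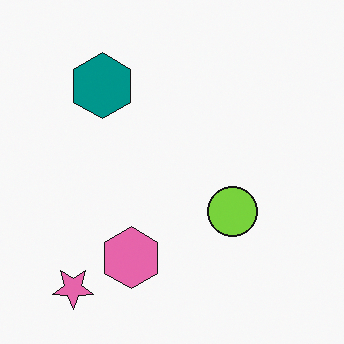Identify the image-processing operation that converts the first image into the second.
The second image is the first flipped vertically (top ↔ bottom).

The pink star is in the top-left of the first image and the bottom-left of the second — shapes on opposite sides of the horizontal midline have swapped in a mirror flip.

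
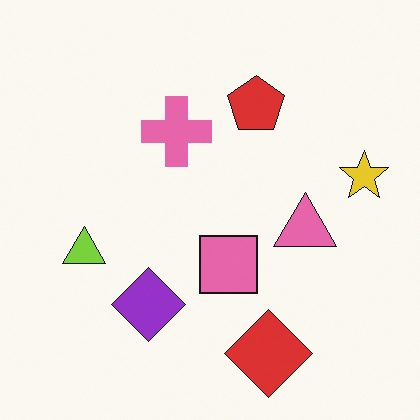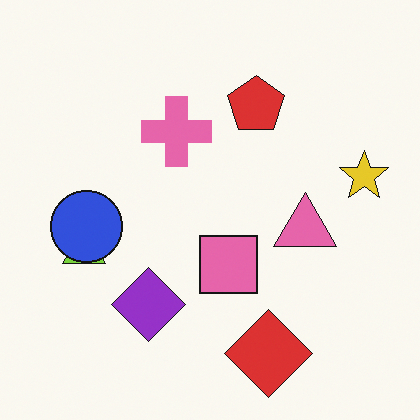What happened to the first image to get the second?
This is the original image overlaid with an additional blue circle.

A blue circle appears in the second image that is absent from the first.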